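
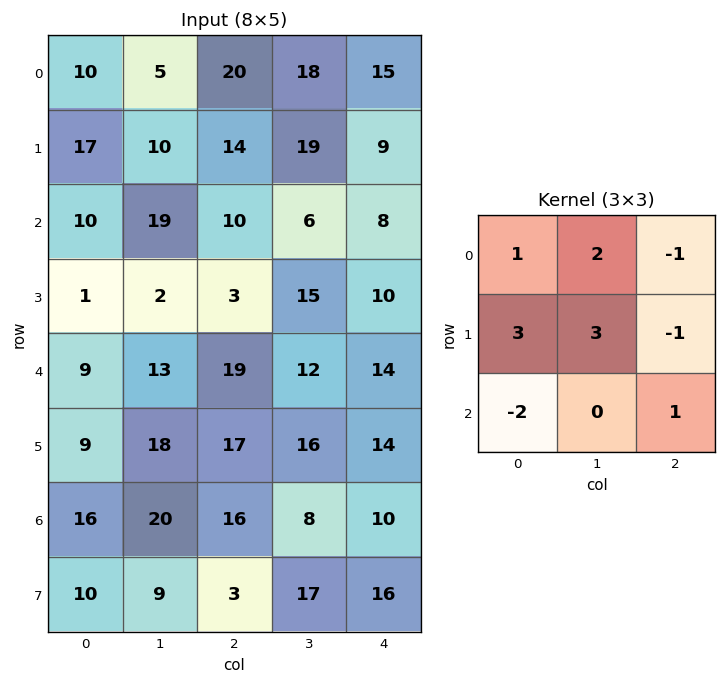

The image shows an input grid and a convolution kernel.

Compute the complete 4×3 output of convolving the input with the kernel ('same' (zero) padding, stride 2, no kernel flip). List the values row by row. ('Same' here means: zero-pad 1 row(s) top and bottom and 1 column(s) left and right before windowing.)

Output[0,0]: The receptive field on the zero-padded input at this output position is [0 0 0 / 0 10 5 / 0 17 10]. Elementwise product with the kernel and sum: 0·1 + 0·2 + 0·-1 + 0·3 + 10·3 + 5·-1 + 0·-2 + 10·1.

35 56 61
37 111 49
32 57 81
37 135 64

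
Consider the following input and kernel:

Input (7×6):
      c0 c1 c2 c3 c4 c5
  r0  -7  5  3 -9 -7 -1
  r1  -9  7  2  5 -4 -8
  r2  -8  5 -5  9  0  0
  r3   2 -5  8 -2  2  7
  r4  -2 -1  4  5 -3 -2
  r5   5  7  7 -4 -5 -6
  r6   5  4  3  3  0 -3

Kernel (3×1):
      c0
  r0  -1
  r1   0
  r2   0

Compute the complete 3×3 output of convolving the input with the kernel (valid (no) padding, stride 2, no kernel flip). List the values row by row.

7 -3 7
8 5 0
2 -4 3

Output[0,0]: The receptive field on the input at this output position is [-7 / -9 / -8]. Elementwise product with the kernel and sum: -7·-1.
Output[0,1]: The receptive field on the input at this output position is [3 / 2 / -5]. Elementwise product with the kernel and sum: 3·-1.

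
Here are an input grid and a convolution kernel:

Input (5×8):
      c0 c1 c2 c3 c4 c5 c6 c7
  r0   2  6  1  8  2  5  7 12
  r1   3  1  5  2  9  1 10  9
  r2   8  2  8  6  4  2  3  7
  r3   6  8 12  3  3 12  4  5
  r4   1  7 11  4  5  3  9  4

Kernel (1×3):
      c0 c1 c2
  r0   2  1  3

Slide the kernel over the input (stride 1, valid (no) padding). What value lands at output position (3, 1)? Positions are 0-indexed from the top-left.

The receptive field on the input at this output position is [8 12 3]. Elementwise product with the kernel and sum: 8·2 + 12·1 + 3·3.

37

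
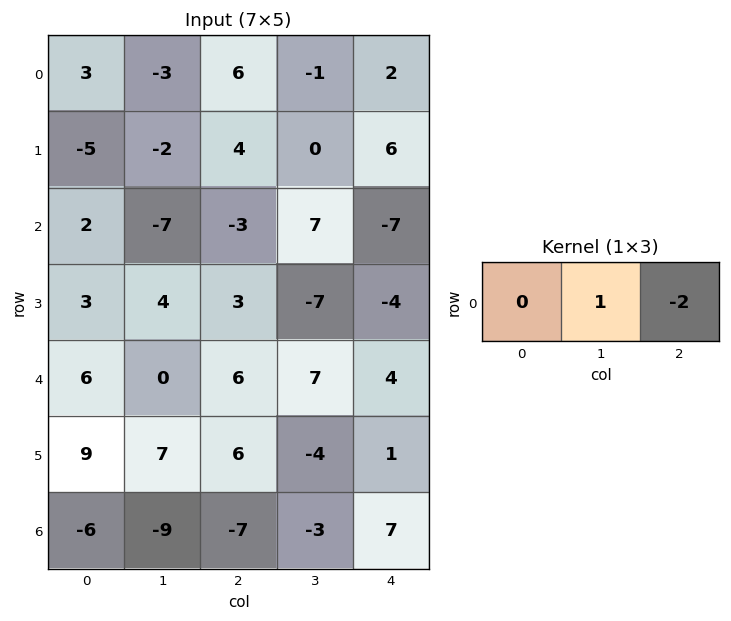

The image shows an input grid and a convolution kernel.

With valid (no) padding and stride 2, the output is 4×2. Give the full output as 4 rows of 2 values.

-15 -5
-1 21
-12 -1
5 -17

Output[0,0]: The receptive field on the input at this output position is [3 -3 6]. Elementwise product with the kernel and sum: -3·1 + 6·-2.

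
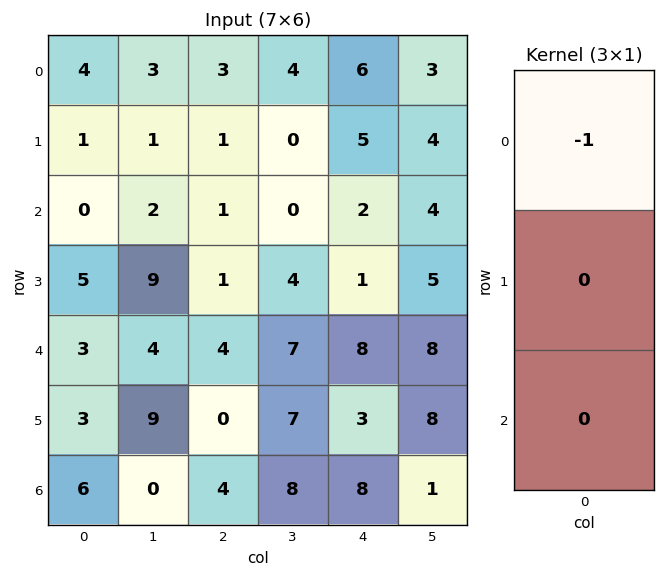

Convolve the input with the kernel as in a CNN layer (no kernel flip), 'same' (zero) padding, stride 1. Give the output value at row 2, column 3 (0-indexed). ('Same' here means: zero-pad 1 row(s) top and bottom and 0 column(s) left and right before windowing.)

0

The receptive field on the zero-padded input at this output position is [0 / 0 / 4]. Elementwise product with the kernel and sum: 0·-1.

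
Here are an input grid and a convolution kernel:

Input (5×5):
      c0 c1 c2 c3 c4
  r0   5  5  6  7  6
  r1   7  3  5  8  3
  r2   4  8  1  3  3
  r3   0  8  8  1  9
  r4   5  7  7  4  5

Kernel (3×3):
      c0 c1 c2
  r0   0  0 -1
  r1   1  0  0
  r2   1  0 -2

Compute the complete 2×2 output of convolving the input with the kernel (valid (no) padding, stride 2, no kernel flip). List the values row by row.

Output[0,0]: The receptive field on the input at this output position is [5 5 6 / 7 3 5 / 4 8 1]. Elementwise product with the kernel and sum: 6·-1 + 7·1 + 4·1 + 1·-2.
Output[0,1]: The receptive field on the input at this output position is [6 7 6 / 5 8 3 / 1 3 3]. Elementwise product with the kernel and sum: 6·-1 + 5·1 + 1·1 + 3·-2.

3 -6
-10 2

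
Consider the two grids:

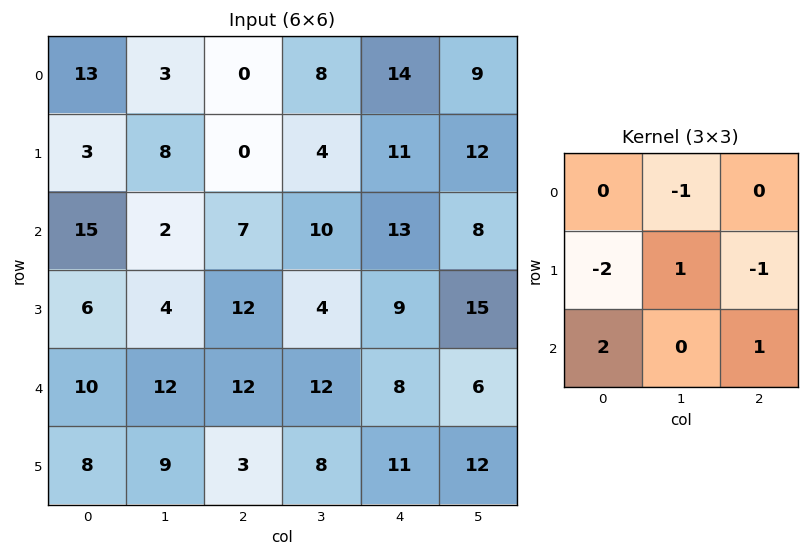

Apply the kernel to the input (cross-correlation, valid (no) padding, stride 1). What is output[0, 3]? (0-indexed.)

5

The receptive field on the input at this output position is [8 14 9 / 4 11 12 / 10 13 8]. Elementwise product with the kernel and sum: 14·-1 + 4·-2 + 11·1 + 12·-1 + 10·2 + 8·1.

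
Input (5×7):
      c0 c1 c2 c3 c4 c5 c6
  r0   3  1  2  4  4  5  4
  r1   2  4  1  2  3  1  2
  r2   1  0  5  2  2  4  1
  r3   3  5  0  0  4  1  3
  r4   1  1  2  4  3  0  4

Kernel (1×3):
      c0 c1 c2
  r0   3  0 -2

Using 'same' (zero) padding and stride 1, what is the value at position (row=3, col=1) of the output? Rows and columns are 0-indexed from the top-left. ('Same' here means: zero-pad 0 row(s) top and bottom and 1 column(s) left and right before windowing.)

The receptive field on the zero-padded input at this output position is [3 5 0]. Elementwise product with the kernel and sum: 3·3 + 0·-2.

9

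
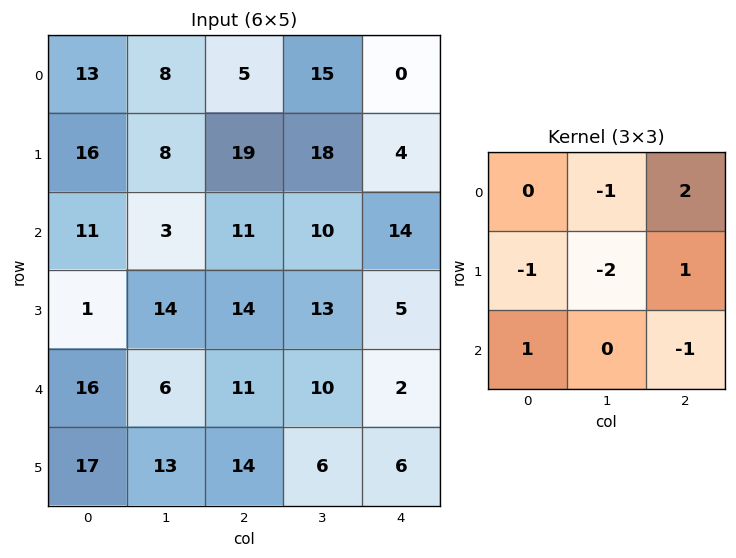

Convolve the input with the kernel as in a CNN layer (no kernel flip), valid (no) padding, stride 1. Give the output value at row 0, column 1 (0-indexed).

-10

The receptive field on the input at this output position is [8 5 15 / 8 19 18 / 3 11 10]. Elementwise product with the kernel and sum: 5·-1 + 15·2 + 8·-1 + 19·-2 + 18·1 + 3·1 + 10·-1.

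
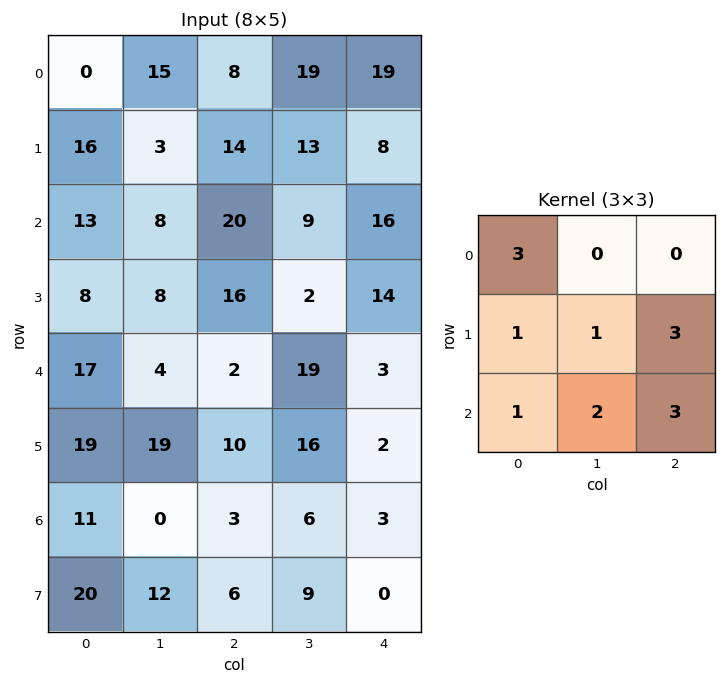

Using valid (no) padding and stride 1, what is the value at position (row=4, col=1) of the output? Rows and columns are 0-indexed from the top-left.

The receptive field on the input at this output position is [4 2 19 / 19 10 16 / 0 3 6]. Elementwise product with the kernel and sum: 4·3 + 19·1 + 10·1 + 16·3 + 0·1 + 3·2 + 6·3.

113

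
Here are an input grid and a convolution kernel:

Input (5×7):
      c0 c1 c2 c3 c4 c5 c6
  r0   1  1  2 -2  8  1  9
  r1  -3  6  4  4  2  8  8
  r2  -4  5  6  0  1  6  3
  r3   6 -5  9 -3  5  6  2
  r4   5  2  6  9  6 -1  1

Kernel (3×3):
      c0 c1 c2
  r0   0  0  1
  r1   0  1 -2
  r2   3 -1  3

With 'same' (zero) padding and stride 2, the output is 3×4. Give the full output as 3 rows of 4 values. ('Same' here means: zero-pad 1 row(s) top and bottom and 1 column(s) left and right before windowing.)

20 32 40 25
-29 -23 1 19
-4 -15 14 1

Output[0,0]: The receptive field on the zero-padded input at this output position is [0 0 0 / 0 1 1 / 0 -3 6]. Elementwise product with the kernel and sum: 0·1 + 1·1 + 1·-2 + 0·3 + -3·-1 + 6·3.
Output[0,1]: The receptive field on the zero-padded input at this output position is [0 0 0 / 1 2 -2 / 6 4 4]. Elementwise product with the kernel and sum: 0·1 + 2·1 + -2·-2 + 6·3 + 4·-1 + 4·3.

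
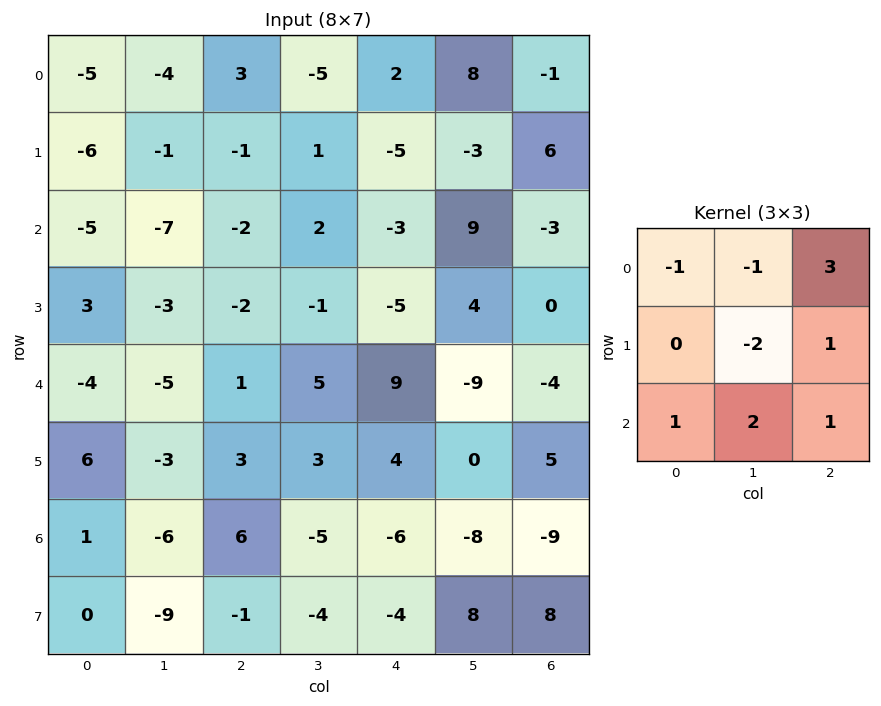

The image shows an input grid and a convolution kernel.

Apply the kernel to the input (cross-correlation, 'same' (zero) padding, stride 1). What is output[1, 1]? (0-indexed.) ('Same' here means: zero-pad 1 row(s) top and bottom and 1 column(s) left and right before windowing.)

The receptive field on the zero-padded input at this output position is [-5 -4 3 / -6 -1 -1 / -5 -7 -2]. Elementwise product with the kernel and sum: -5·-1 + -4·-1 + 3·3 + -1·-2 + -1·1 + -5·1 + -7·2 + -2·1.

-2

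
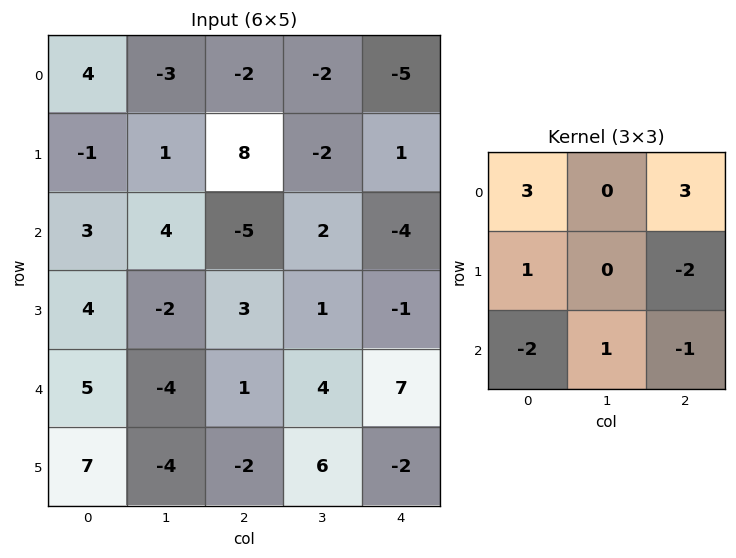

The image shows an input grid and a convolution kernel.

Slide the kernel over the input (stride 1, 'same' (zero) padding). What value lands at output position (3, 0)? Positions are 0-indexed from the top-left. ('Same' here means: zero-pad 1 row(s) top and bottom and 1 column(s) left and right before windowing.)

The receptive field on the zero-padded input at this output position is [0 3 4 / 0 4 -2 / 0 5 -4]. Elementwise product with the kernel and sum: 0·3 + 4·3 + 0·1 + -2·-2 + 0·-2 + 5·1 + -4·-1.

25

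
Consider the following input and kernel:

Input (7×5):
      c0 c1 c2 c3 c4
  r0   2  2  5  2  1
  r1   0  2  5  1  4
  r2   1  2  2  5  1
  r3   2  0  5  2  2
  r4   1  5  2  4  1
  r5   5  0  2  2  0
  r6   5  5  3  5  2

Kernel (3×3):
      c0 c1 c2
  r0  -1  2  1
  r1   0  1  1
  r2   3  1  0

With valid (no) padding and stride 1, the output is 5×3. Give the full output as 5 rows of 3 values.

Output[0,0]: The receptive field on the input at this output position is [2 2 5 / 0 2 5 / 1 2 2]. Elementwise product with the kernel and sum: 2·-1 + 2·2 + 5·1 + 2·1 + 5·1 + 1·3 + 2·1.

19 24 16
19 21 24
18 31 23
25 20 14
33 25 23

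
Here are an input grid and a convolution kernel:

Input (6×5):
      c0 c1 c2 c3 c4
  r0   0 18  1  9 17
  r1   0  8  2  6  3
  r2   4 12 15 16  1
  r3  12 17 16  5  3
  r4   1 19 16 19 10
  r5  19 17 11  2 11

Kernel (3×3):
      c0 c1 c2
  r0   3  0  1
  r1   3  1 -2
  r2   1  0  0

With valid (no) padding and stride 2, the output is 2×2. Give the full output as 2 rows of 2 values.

Output[0,0]: The receptive field on the input at this output position is [0 18 1 / 0 8 2 / 4 12 15]. Elementwise product with the kernel and sum: 0·3 + 1·1 + 0·3 + 8·1 + 2·-2 + 4·1.
Output[0,1]: The receptive field on the input at this output position is [1 9 17 / 2 6 3 / 15 16 1]. Elementwise product with the kernel and sum: 1·3 + 17·1 + 2·3 + 6·1 + 3·-2 + 15·1.

9 41
49 109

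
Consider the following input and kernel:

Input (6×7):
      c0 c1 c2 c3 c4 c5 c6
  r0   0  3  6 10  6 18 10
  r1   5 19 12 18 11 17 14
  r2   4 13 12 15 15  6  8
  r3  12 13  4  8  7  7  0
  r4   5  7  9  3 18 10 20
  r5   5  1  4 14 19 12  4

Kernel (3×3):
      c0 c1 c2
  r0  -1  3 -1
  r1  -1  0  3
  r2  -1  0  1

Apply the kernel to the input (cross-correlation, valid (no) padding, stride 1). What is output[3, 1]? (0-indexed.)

The receptive field on the input at this output position is [13 4 8 / 7 9 3 / 1 4 14]. Elementwise product with the kernel and sum: 13·-1 + 4·3 + 8·-1 + 7·-1 + 3·3 + 1·-1 + 14·1.

6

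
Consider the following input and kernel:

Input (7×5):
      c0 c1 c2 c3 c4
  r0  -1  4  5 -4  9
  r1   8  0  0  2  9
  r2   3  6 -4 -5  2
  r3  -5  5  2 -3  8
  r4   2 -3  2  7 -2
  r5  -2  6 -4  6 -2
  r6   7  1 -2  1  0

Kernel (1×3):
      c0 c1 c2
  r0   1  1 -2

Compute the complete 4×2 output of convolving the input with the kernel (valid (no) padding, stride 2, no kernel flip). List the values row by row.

Output[0,0]: The receptive field on the input at this output position is [-1 4 5]. Elementwise product with the kernel and sum: -1·1 + 4·1 + 5·-2.
Output[0,1]: The receptive field on the input at this output position is [5 -4 9]. Elementwise product with the kernel and sum: 5·1 + -4·1 + 9·-2.

-7 -17
17 -13
-5 13
12 -1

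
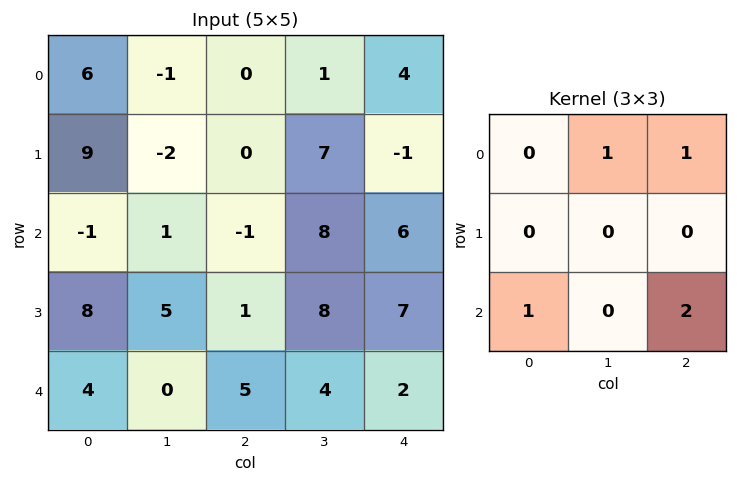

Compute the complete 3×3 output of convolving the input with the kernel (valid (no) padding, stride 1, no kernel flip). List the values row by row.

-4 18 16
8 28 21
14 15 23

Output[0,0]: The receptive field on the input at this output position is [6 -1 0 / 9 -2 0 / -1 1 -1]. Elementwise product with the kernel and sum: -1·1 + 0·1 + -1·1 + -1·2.
Output[0,1]: The receptive field on the input at this output position is [-1 0 1 / -2 0 7 / 1 -1 8]. Elementwise product with the kernel and sum: 0·1 + 1·1 + 1·1 + 8·2.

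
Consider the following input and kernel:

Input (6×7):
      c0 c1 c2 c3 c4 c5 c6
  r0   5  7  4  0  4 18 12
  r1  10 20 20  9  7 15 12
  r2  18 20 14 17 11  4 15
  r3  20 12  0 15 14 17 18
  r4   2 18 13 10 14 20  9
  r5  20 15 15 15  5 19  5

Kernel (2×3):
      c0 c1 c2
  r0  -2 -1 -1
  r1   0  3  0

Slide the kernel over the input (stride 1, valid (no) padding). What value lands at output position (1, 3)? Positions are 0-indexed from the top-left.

-7

The receptive field on the input at this output position is [9 7 15 / 17 11 4]. Elementwise product with the kernel and sum: 9·-2 + 7·-1 + 15·-1 + 11·3.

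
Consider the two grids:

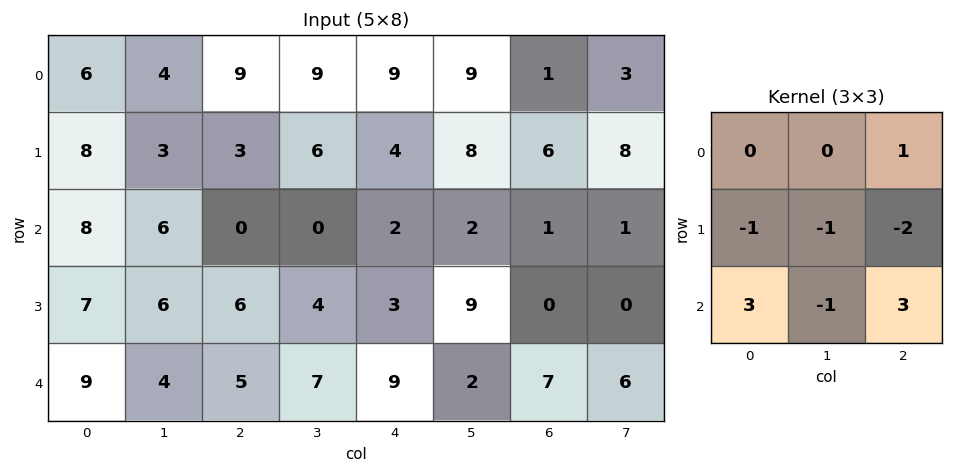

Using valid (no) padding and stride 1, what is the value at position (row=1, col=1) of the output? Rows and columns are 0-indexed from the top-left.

The receptive field on the input at this output position is [3 3 6 / 6 0 0 / 6 6 4]. Elementwise product with the kernel and sum: 6·1 + 6·-1 + 0·-1 + 0·-2 + 6·3 + 6·-1 + 4·3.

24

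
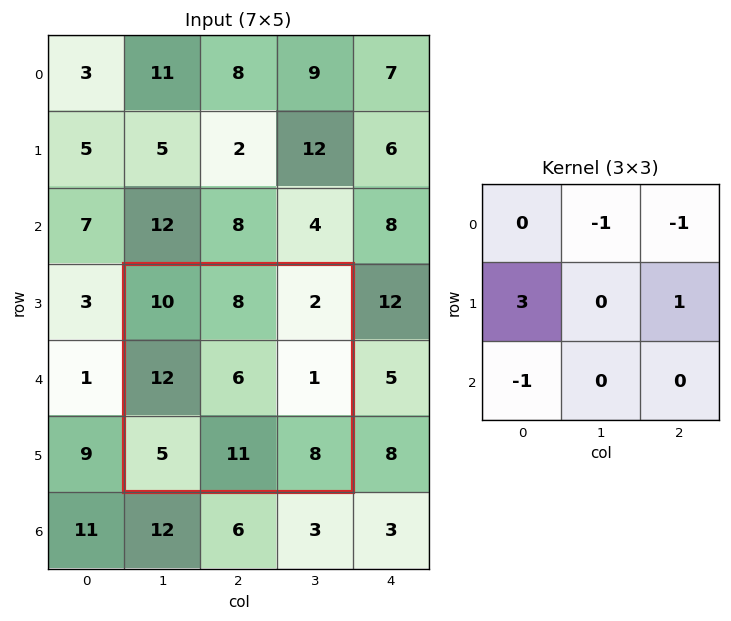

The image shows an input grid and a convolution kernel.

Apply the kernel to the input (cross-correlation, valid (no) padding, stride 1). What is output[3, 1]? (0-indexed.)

22

The receptive field on the input at this output position is [10 8 2 / 12 6 1 / 5 11 8]. Elementwise product with the kernel and sum: 8·-1 + 2·-1 + 12·3 + 1·1 + 5·-1.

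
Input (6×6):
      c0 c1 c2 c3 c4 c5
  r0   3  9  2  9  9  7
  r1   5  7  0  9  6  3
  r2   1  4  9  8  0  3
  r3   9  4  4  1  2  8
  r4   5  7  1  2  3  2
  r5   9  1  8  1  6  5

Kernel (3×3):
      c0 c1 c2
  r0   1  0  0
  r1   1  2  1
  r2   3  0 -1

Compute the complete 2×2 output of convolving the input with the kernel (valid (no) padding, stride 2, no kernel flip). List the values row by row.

Output[0,0]: The receptive field on the input at this output position is [3 9 2 / 5 7 0 / 1 4 9]. Elementwise product with the kernel and sum: 3·1 + 5·1 + 7·2 + 0·1 + 1·3 + 9·-1.
Output[0,1]: The receptive field on the input at this output position is [2 9 9 / 0 9 6 / 9 8 0]. Elementwise product with the kernel and sum: 2·1 + 0·1 + 9·2 + 6·1 + 9·3 + 0·-1.

16 53
36 17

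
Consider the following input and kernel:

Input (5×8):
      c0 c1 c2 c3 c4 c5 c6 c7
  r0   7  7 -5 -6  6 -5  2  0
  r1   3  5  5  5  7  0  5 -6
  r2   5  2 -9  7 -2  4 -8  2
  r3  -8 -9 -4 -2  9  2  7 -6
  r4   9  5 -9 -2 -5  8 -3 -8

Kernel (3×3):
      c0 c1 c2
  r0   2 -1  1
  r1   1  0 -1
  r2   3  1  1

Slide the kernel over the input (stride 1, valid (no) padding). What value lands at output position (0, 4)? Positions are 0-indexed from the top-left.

11

The receptive field on the input at this output position is [6 -5 2 / 7 0 5 / -2 4 -8]. Elementwise product with the kernel and sum: 6·2 + -5·-1 + 2·1 + 7·1 + 5·-1 + -2·3 + 4·1 + -8·1.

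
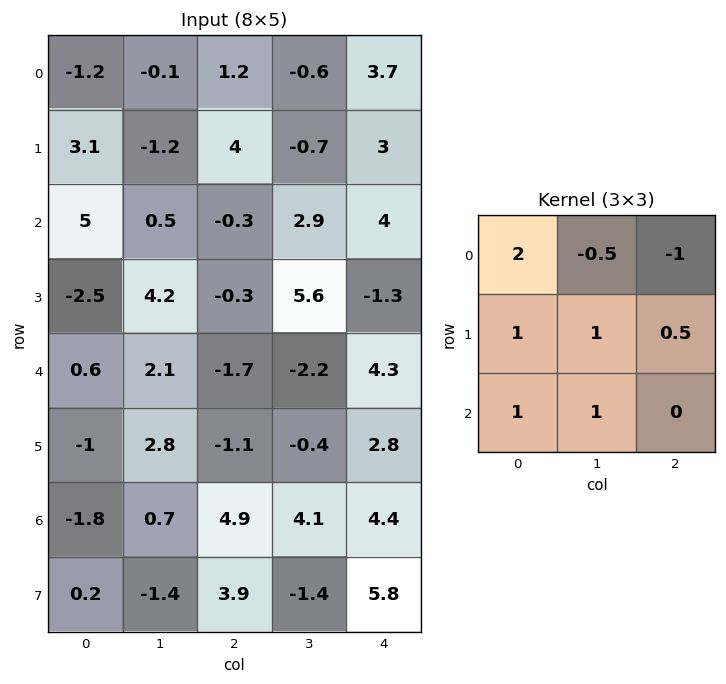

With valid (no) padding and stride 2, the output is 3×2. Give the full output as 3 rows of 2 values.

5.85 6.4
14.3 -5.3
2 2.3

Output[0,0]: The receptive field on the input at this output position is [-1.2 -0.1 1.2 / 3.1 -1.2 4 / 5 0.5 -0.3]. Elementwise product with the kernel and sum: -1.2·2 + -0.1·-0.5 + 1.2·-1 + 3.1·1 + -1.2·1 + 4·0.5 + 5·1 + 0.5·1.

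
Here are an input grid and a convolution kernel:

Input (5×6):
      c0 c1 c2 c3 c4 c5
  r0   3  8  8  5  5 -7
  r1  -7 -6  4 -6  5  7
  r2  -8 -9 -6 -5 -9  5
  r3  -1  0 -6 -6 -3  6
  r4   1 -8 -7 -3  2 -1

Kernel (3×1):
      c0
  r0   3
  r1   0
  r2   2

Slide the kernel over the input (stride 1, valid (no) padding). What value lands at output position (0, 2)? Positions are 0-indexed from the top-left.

The receptive field on the input at this output position is [8 / 4 / -6]. Elementwise product with the kernel and sum: 8·3 + -6·2.

12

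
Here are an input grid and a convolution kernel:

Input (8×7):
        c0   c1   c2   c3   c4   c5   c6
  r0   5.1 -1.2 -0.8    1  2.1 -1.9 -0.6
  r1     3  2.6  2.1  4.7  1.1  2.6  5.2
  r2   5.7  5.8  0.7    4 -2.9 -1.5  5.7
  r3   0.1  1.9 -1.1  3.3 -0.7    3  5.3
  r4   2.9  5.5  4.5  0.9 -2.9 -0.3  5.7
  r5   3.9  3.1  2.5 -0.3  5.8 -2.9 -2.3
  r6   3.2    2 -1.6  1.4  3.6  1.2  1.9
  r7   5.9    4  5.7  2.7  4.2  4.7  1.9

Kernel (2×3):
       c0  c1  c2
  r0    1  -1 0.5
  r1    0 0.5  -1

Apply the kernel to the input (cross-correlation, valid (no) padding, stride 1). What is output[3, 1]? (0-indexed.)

6

The receptive field on the input at this output position is [1.9 -1.1 3.3 / 5.5 4.5 0.9]. Elementwise product with the kernel and sum: 1.9·1 + -1.1·-1 + 3.3·0.5 + 4.5·0.5 + 0.9·-1.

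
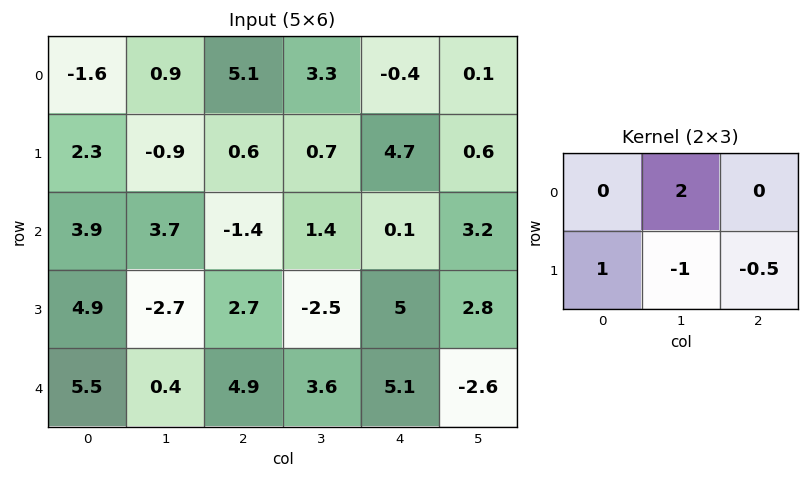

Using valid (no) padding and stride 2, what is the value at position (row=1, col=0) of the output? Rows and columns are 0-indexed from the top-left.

The receptive field on the input at this output position is [3.9 3.7 -1.4 / 4.9 -2.7 2.7]. Elementwise product with the kernel and sum: 3.7·2 + 4.9·1 + -2.7·-1 + 2.7·-0.5.

13.65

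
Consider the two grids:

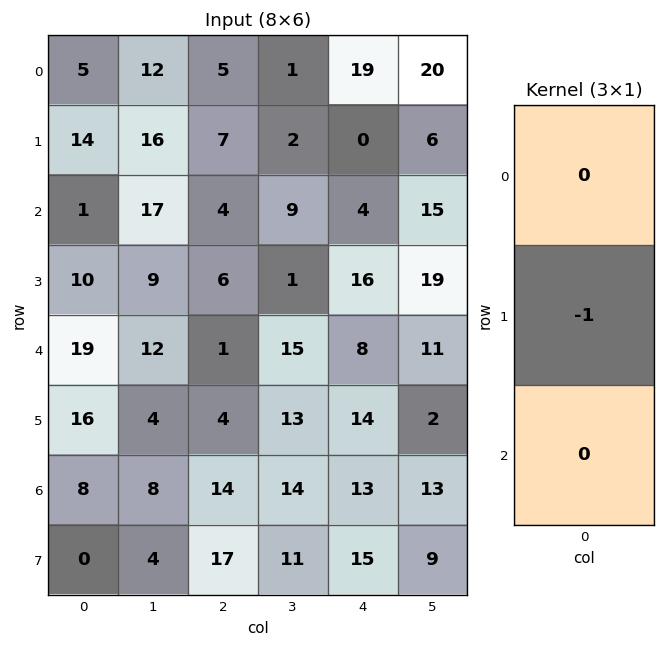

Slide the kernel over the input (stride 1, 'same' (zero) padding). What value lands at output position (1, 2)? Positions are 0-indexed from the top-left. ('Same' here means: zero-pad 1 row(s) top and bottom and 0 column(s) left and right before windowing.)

-7

The receptive field on the zero-padded input at this output position is [5 / 7 / 4]. Elementwise product with the kernel and sum: 7·-1.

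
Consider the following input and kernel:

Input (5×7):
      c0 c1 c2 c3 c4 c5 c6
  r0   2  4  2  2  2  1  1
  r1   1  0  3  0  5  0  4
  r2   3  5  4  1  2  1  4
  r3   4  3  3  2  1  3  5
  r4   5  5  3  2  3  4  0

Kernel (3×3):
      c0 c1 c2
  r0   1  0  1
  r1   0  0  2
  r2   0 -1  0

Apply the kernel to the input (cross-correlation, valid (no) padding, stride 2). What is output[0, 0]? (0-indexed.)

5

The receptive field on the input at this output position is [2 4 2 / 1 0 3 / 3 5 4]. Elementwise product with the kernel and sum: 2·1 + 2·1 + 3·2 + 5·-1.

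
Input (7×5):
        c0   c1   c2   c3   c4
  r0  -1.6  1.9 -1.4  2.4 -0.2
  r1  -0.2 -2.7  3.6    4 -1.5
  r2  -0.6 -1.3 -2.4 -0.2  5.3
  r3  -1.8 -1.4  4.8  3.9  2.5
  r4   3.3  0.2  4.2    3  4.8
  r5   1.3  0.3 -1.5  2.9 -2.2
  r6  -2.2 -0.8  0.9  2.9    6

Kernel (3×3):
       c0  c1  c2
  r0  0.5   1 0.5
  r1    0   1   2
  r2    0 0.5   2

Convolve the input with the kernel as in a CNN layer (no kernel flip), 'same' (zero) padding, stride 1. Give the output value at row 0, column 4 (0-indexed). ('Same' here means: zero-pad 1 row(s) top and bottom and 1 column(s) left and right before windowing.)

-0.95

The receptive field on the zero-padded input at this output position is [0 0 0 / 2.4 -0.2 0 / 4 -1.5 0]. Elementwise product with the kernel and sum: 0·0.5 + 0·1 + 0·0.5 + -0.2·1 + 0·2 + -1.5·0.5 + 0·2.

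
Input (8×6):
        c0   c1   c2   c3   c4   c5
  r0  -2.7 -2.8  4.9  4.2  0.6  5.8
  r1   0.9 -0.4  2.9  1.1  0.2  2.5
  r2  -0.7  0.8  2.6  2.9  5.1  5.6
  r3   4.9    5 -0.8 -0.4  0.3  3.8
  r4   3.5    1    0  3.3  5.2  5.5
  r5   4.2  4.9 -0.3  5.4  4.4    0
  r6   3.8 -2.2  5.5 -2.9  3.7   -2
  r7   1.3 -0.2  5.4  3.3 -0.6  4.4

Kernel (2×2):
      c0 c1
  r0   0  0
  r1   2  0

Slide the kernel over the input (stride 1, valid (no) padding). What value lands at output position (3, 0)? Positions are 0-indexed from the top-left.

The receptive field on the input at this output position is [4.9 5 / 3.5 1]. Elementwise product with the kernel and sum: 3.5·2.

7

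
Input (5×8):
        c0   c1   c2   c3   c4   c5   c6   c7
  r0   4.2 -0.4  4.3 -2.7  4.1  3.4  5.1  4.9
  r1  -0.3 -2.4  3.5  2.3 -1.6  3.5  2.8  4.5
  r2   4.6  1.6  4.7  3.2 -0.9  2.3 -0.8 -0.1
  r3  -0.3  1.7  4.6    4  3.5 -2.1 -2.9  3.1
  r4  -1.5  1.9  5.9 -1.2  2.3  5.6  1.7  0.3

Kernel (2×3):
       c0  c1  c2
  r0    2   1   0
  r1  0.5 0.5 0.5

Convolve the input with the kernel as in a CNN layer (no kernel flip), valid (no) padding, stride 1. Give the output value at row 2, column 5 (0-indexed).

The receptive field on the input at this output position is [2.3 -0.8 -0.1 / -2.1 -2.9 3.1]. Elementwise product with the kernel and sum: 2.3·2 + -0.8·1 + -2.1·0.5 + -2.9·0.5 + 3.1·0.5.

2.85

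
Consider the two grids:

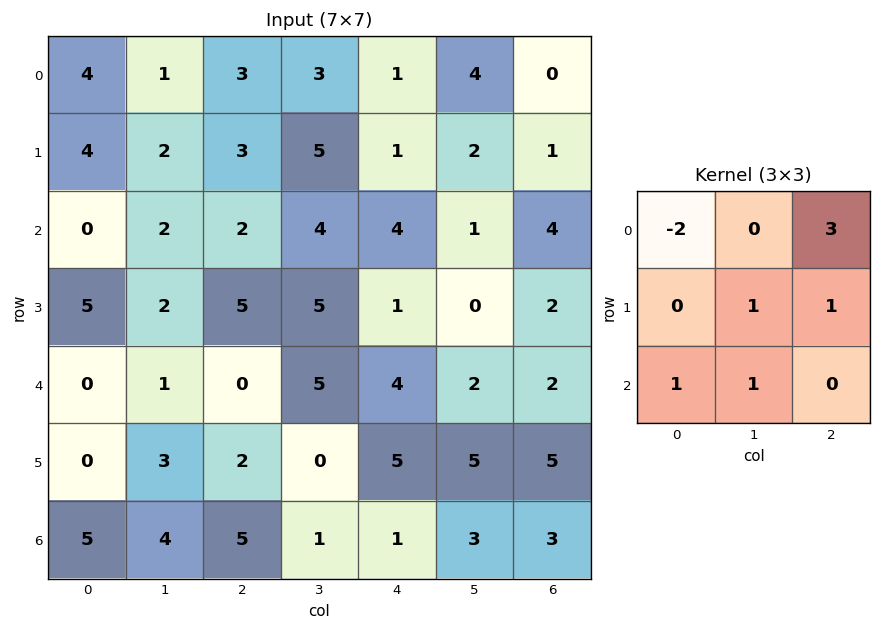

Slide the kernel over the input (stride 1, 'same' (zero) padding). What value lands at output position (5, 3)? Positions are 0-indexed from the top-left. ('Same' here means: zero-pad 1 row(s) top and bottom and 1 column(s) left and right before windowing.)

The receptive field on the zero-padded input at this output position is [0 5 4 / 2 0 5 / 5 1 1]. Elementwise product with the kernel and sum: 0·-2 + 4·3 + 0·1 + 5·1 + 5·1 + 1·1.

23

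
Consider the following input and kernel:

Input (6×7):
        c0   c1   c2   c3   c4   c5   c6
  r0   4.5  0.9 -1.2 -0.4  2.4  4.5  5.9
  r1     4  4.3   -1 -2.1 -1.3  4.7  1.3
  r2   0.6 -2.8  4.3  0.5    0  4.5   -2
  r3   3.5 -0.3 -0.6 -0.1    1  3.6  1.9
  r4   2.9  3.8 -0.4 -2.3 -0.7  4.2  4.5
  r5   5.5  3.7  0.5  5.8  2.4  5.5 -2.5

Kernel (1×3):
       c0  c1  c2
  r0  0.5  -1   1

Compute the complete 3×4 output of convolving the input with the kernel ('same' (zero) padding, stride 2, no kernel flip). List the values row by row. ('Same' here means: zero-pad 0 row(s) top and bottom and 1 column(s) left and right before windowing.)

-3.6 1.25 1.9 -3.65
-3.4 -5.2 4.75 4.25
0.9 0 3.75 -2.4

Output[0,0]: The receptive field on the zero-padded input at this output position is [0 4.5 0.9]. Elementwise product with the kernel and sum: 0·0.5 + 4.5·-1 + 0.9·1.
Output[0,1]: The receptive field on the zero-padded input at this output position is [0.9 -1.2 -0.4]. Elementwise product with the kernel and sum: 0.9·0.5 + -1.2·-1 + -0.4·1.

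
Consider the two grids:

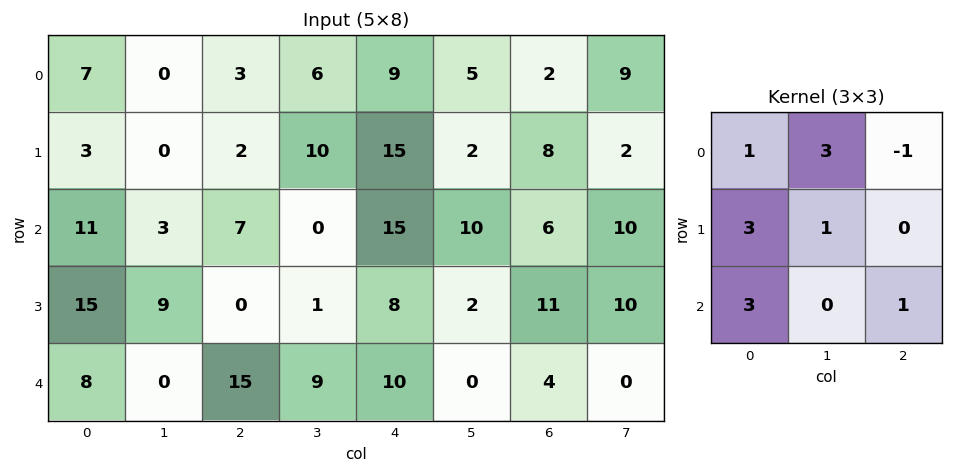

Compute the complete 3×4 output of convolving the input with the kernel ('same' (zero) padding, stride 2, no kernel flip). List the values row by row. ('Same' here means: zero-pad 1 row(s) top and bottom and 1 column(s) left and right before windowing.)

Output[0,0]: The receptive field on the zero-padded input at this output position is [0 0 0 / 0 7 0 / 0 3 0]. Elementwise product with the kernel and sum: 0·1 + 0·3 + 0·-1 + 0·3 + 7·1 + 0·3 + 0·1.

7 13 59 25
29 40 73 76
44 23 60 29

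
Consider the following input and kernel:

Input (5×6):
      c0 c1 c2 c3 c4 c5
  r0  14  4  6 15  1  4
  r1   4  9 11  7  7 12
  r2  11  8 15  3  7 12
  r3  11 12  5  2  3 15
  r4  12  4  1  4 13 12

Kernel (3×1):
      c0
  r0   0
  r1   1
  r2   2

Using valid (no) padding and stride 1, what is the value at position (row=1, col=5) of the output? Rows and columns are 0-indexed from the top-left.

42

The receptive field on the input at this output position is [12 / 12 / 15]. Elementwise product with the kernel and sum: 12·1 + 15·2.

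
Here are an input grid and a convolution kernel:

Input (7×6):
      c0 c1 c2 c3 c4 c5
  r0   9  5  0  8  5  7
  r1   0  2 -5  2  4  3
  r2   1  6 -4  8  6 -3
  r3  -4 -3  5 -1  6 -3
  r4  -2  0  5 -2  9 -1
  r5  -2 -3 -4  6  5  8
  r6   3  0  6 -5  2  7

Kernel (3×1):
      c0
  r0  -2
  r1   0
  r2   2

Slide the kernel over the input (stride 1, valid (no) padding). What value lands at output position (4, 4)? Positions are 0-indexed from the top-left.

-14

The receptive field on the input at this output position is [9 / 5 / 2]. Elementwise product with the kernel and sum: 9·-2 + 2·2.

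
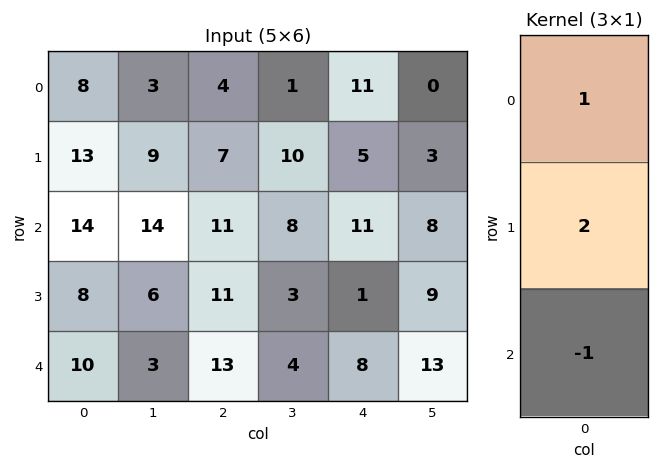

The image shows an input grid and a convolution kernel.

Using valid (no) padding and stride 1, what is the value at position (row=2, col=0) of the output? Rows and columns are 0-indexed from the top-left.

20

The receptive field on the input at this output position is [14 / 8 / 10]. Elementwise product with the kernel and sum: 14·1 + 8·2 + 10·-1.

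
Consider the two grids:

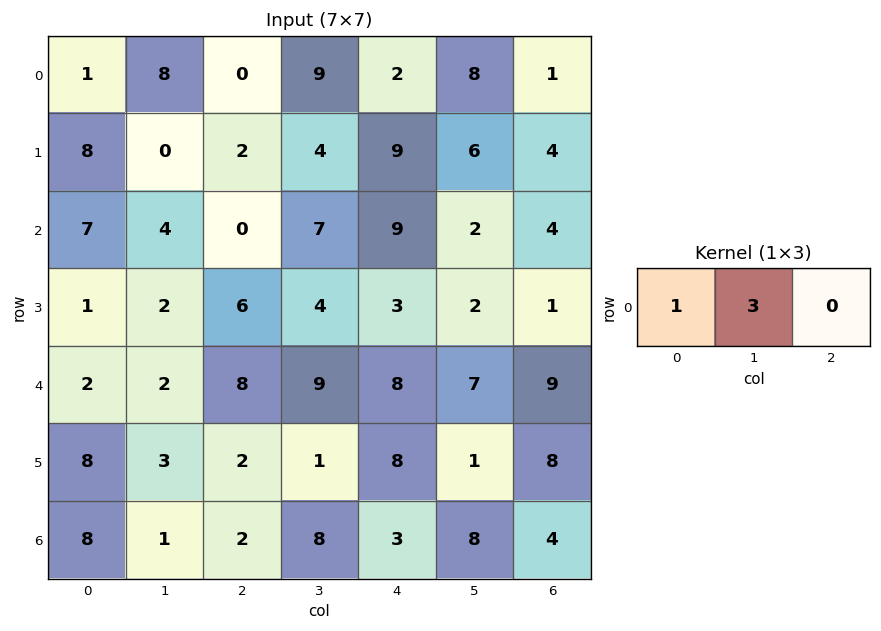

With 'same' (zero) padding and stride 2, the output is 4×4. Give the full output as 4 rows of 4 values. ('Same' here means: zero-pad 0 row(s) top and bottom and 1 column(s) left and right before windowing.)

Output[0,0]: The receptive field on the zero-padded input at this output position is [0 1 8]. Elementwise product with the kernel and sum: 0·1 + 1·3.

3 8 15 11
21 4 34 14
6 26 33 34
24 7 17 20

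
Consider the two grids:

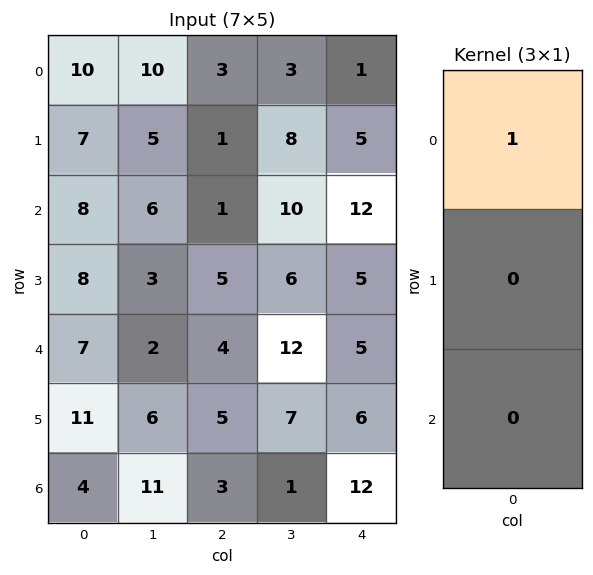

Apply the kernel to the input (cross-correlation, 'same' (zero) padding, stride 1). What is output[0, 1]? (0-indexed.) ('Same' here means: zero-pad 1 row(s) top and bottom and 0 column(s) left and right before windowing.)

The receptive field on the zero-padded input at this output position is [0 / 10 / 5]. Elementwise product with the kernel and sum: 0·1.

0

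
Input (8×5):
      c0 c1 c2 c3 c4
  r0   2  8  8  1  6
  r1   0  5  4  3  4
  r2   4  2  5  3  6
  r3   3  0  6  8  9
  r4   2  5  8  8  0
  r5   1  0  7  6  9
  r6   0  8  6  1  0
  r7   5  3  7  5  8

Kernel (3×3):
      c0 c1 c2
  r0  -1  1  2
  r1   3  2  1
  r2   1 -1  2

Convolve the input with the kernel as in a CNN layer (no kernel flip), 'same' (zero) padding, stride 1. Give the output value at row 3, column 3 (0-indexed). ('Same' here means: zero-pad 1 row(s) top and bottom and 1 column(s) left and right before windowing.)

The receptive field on the zero-padded input at this output position is [5 3 6 / 6 8 9 / 8 8 0]. Elementwise product with the kernel and sum: 5·-1 + 3·1 + 6·2 + 6·3 + 8·2 + 9·1 + 8·1 + 8·-1 + 0·2.

53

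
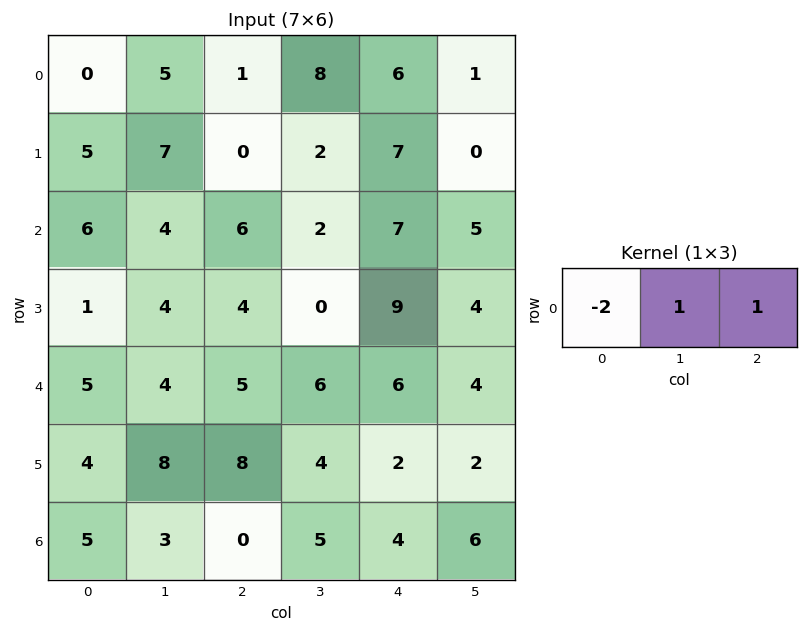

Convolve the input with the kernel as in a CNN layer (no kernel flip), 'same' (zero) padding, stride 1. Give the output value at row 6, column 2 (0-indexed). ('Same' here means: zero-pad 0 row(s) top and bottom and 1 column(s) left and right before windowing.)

-1

The receptive field on the zero-padded input at this output position is [3 0 5]. Elementwise product with the kernel and sum: 3·-2 + 0·1 + 5·1.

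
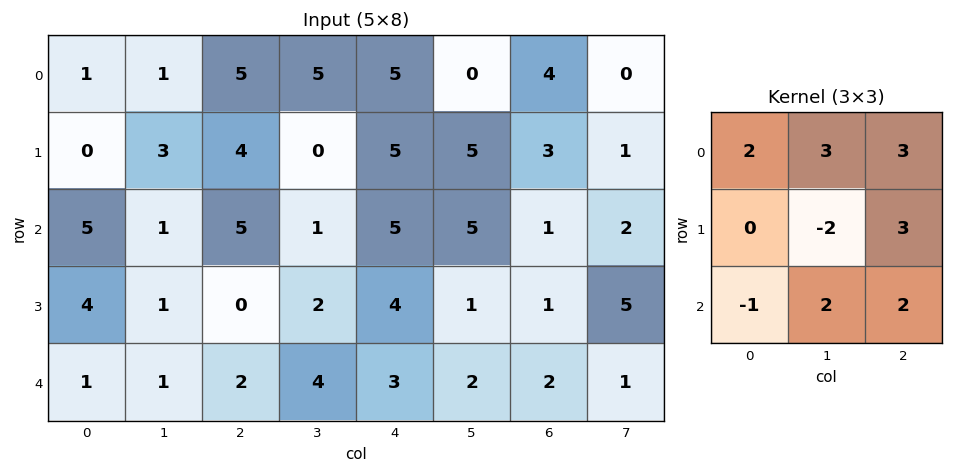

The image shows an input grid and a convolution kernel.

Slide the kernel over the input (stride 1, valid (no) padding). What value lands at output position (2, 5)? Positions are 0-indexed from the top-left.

The receptive field on the input at this output position is [5 1 2 / 1 1 5 / 2 2 1]. Elementwise product with the kernel and sum: 5·2 + 1·3 + 2·3 + 1·-2 + 5·3 + 2·-1 + 2·2 + 1·2.

36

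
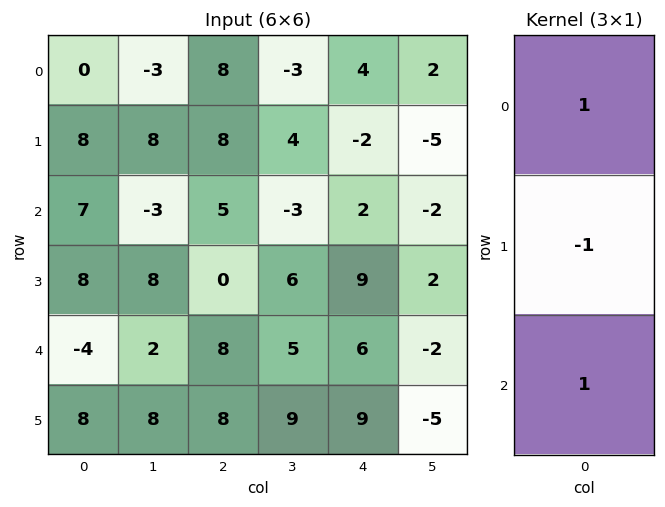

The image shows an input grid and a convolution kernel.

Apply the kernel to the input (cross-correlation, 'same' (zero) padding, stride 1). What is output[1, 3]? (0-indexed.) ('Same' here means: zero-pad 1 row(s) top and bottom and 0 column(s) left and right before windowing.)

The receptive field on the zero-padded input at this output position is [-3 / 4 / -3]. Elementwise product with the kernel and sum: -3·1 + 4·-1 + -3·1.

-10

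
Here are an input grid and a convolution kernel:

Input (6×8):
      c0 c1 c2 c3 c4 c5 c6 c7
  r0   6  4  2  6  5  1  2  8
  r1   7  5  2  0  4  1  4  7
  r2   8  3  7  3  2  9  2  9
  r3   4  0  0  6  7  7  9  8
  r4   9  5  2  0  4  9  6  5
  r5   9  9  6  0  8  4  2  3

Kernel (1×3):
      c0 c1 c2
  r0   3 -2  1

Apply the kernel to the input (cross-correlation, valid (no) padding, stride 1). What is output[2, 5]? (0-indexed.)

The receptive field on the input at this output position is [9 2 9]. Elementwise product with the kernel and sum: 9·3 + 2·-2 + 9·1.

32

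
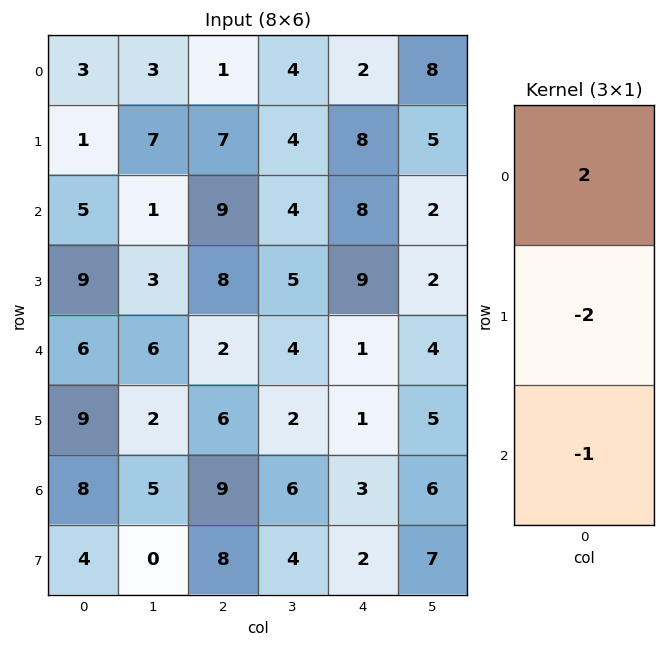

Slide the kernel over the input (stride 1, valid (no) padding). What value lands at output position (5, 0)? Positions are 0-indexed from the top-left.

-2

The receptive field on the input at this output position is [9 / 8 / 4]. Elementwise product with the kernel and sum: 9·2 + 8·-2 + 4·-1.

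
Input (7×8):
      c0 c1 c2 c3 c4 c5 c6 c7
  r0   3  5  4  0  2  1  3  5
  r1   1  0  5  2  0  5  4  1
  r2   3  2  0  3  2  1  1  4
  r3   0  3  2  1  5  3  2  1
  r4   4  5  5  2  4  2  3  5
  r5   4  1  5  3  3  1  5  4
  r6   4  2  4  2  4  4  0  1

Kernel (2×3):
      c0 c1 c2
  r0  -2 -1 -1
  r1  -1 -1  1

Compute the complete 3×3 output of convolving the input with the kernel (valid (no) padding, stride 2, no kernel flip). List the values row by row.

-11 -17 -9
-9 -3 -12
-18 -21 -12

Output[0,0]: The receptive field on the input at this output position is [3 5 4 / 1 0 5]. Elementwise product with the kernel and sum: 3·-2 + 5·-1 + 4·-1 + 1·-1 + 0·-1 + 5·1.
Output[0,1]: The receptive field on the input at this output position is [4 0 2 / 5 2 0]. Elementwise product with the kernel and sum: 4·-2 + 0·-1 + 2·-1 + 5·-1 + 2·-1 + 0·1.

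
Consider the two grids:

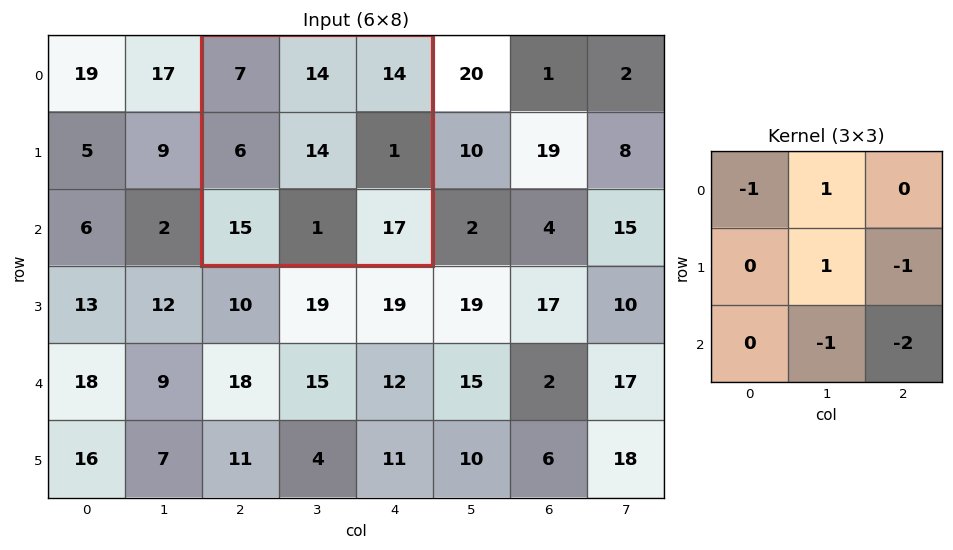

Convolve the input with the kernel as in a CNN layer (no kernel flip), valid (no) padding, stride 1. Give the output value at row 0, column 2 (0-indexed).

The receptive field on the input at this output position is [7 14 14 / 6 14 1 / 15 1 17]. Elementwise product with the kernel and sum: 7·-1 + 14·1 + 14·1 + 1·-1 + 1·-1 + 17·-2.

-15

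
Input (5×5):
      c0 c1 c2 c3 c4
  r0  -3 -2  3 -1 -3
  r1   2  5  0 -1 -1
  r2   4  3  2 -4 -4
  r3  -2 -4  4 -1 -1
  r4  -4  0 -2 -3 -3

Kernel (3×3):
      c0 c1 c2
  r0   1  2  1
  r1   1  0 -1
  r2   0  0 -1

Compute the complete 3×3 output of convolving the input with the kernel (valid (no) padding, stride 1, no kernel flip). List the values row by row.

Output[0,0]: The receptive field on the input at this output position is [-3 -2 3 / 2 5 0 / 4 3 2]. Elementwise product with the kernel and sum: -3·1 + -2·2 + 3·1 + 2·1 + 0·-1 + 2·-1.
Output[0,1]: The receptive field on the input at this output position is [-2 3 -1 / 5 0 -1 / 3 2 -4]. Elementwise product with the kernel and sum: -2·1 + 3·2 + -1·1 + 5·1 + -1·-1 + -4·-1.

-4 13 3
10 12 4
8 3 -2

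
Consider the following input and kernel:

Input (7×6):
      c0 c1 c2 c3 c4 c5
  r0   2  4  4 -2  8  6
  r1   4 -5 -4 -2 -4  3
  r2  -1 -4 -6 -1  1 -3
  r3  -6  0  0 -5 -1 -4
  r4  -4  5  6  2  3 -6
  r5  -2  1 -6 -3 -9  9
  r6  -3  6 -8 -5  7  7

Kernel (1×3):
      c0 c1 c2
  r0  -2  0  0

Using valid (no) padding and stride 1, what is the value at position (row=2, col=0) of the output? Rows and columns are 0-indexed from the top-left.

The receptive field on the input at this output position is [-1 -4 -6]. Elementwise product with the kernel and sum: -1·-2.

2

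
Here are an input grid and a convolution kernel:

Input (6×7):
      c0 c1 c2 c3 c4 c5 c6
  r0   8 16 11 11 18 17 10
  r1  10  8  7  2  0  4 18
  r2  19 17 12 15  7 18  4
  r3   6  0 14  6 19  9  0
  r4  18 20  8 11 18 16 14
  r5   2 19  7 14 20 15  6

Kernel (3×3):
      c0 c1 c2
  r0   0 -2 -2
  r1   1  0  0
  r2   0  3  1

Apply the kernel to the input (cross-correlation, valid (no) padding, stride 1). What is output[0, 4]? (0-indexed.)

The receptive field on the input at this output position is [18 17 10 / 0 4 18 / 7 18 4]. Elementwise product with the kernel and sum: 17·-2 + 10·-2 + 0·1 + 18·3 + 4·1.

4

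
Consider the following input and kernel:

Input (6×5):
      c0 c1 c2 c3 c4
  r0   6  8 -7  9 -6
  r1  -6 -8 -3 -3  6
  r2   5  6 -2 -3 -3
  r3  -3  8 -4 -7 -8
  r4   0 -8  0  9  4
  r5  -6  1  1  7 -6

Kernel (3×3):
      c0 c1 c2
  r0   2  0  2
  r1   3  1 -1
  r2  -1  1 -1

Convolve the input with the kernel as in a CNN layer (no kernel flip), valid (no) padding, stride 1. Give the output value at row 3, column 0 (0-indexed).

-16

The receptive field on the input at this output position is [-3 8 -4 / 0 -8 0 / -6 1 1]. Elementwise product with the kernel and sum: -3·2 + -4·2 + 0·3 + -8·1 + 0·-1 + -6·-1 + 1·1 + 1·-1.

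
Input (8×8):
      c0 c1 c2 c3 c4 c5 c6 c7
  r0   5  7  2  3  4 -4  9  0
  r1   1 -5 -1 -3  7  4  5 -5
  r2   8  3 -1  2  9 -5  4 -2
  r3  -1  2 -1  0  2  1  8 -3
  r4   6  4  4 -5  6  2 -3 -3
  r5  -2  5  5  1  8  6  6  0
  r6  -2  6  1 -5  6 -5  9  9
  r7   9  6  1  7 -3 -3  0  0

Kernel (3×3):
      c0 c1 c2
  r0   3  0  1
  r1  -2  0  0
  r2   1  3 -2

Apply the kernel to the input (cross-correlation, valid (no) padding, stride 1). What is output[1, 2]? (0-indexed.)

The receptive field on the input at this output position is [-1 -3 7 / -1 2 9 / -1 0 2]. Elementwise product with the kernel and sum: -1·3 + 7·1 + -1·-2 + -1·1 + 0·3 + 2·-2.

1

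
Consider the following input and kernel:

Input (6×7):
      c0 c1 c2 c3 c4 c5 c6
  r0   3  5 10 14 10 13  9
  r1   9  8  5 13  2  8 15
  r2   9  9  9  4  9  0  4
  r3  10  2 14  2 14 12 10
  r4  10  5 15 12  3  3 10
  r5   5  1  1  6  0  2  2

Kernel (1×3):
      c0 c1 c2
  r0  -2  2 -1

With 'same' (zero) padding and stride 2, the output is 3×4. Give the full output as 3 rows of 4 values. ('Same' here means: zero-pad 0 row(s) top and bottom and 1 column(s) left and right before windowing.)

Output[0,0]: The receptive field on the zero-padded input at this output position is [0 3 5]. Elementwise product with the kernel and sum: 0·-2 + 3·2 + 5·-1.

1 -4 -21 -8
9 -4 10 8
15 8 -21 14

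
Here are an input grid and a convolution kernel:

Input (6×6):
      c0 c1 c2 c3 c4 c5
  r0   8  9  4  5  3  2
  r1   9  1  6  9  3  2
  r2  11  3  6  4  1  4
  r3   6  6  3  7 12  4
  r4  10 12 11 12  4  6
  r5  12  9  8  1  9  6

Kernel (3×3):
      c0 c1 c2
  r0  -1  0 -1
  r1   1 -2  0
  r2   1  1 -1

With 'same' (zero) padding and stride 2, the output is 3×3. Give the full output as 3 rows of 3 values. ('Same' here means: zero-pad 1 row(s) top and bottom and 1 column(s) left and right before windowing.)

-8 -1 9
-23 -17 6
-23 -7 -3

Output[0,0]: The receptive field on the zero-padded input at this output position is [0 0 0 / 0 8 9 / 0 9 1]. Elementwise product with the kernel and sum: 0·-1 + 0·-1 + 0·1 + 8·-2 + 0·1 + 9·1 + 1·-1.
Output[0,1]: The receptive field on the zero-padded input at this output position is [0 0 0 / 9 4 5 / 1 6 9]. Elementwise product with the kernel and sum: 0·-1 + 0·-1 + 9·1 + 4·-2 + 1·1 + 6·1 + 9·-1.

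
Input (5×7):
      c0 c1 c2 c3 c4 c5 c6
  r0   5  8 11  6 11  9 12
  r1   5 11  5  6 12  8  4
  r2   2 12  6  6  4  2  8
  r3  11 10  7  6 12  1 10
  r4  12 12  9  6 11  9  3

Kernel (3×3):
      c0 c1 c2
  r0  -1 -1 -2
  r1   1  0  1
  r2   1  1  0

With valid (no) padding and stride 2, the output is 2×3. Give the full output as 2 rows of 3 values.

-11 -10 -22
16 14 20

Output[0,0]: The receptive field on the input at this output position is [5 8 11 / 5 11 5 / 2 12 6]. Elementwise product with the kernel and sum: 5·-1 + 8·-1 + 11·-2 + 5·1 + 5·1 + 2·1 + 12·1.
Output[0,1]: The receptive field on the input at this output position is [11 6 11 / 5 6 12 / 6 6 4]. Elementwise product with the kernel and sum: 11·-1 + 6·-1 + 11·-2 + 5·1 + 12·1 + 6·1 + 6·1.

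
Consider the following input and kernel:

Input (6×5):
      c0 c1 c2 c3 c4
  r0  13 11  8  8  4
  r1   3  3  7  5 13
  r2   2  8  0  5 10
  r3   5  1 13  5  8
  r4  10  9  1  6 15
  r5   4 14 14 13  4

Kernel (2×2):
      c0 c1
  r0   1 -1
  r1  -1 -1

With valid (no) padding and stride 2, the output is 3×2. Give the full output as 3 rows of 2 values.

Output[0,0]: The receptive field on the input at this output position is [13 11 / 3 3]. Elementwise product with the kernel and sum: 13·1 + 11·-1 + 3·-1 + 3·-1.

-4 -12
-12 -23
-17 -32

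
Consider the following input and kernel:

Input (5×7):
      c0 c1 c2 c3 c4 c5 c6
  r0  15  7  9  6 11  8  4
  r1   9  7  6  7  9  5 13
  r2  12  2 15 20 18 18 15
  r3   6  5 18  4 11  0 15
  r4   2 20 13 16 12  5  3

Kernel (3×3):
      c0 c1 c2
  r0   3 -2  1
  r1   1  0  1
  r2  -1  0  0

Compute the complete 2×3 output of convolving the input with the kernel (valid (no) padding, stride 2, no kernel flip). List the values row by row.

Output[0,0]: The receptive field on the input at this output position is [15 7 9 / 9 7 6 / 12 2 15]. Elementwise product with the kernel and sum: 15·3 + 7·-2 + 9·1 + 9·1 + 6·1 + 12·-1.

43 26 25
69 39 47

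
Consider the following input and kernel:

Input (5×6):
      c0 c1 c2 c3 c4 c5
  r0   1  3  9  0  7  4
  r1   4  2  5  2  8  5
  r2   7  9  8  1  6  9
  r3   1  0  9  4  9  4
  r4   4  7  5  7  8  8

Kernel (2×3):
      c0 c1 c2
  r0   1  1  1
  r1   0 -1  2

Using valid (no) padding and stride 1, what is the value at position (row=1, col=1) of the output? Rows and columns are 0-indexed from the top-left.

The receptive field on the input at this output position is [2 5 2 / 9 8 1]. Elementwise product with the kernel and sum: 2·1 + 5·1 + 2·1 + 8·-1 + 1·2.

3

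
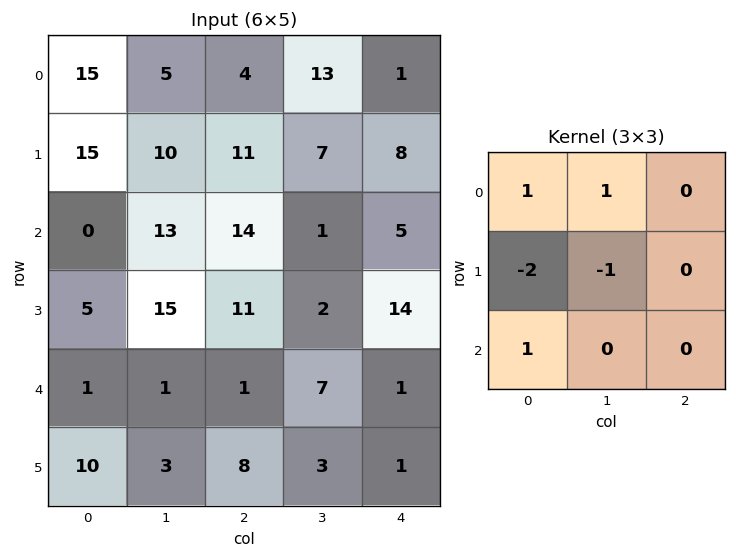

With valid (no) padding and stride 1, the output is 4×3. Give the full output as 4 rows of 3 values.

Output[0,0]: The receptive field on the input at this output position is [15 5 4 / 15 10 11 / 0 13 14]. Elementwise product with the kernel and sum: 15·1 + 5·1 + 15·-2 + 10·-1 + 0·1.
Output[0,1]: The receptive field on the input at this output position is [5 4 13 / 10 11 7 / 13 14 1]. Elementwise product with the kernel and sum: 5·1 + 4·1 + 10·-2 + 11·-1 + 13·1.

-20 -9 2
17 -4 0
-11 -13 -8
27 26 12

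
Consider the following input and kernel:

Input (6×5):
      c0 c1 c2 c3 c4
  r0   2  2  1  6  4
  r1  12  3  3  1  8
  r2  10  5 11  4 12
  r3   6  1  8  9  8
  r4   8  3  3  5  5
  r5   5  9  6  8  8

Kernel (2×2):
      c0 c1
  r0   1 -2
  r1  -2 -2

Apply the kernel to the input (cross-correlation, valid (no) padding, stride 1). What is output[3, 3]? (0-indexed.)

-27

The receptive field on the input at this output position is [9 8 / 5 5]. Elementwise product with the kernel and sum: 9·1 + 8·-2 + 5·-2 + 5·-2.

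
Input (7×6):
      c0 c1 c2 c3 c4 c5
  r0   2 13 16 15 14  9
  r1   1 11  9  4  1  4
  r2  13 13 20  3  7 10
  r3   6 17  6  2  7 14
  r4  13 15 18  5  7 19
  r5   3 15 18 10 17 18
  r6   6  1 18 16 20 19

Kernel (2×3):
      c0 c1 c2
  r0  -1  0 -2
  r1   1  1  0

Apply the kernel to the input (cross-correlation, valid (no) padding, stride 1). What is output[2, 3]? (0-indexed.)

The receptive field on the input at this output position is [3 7 10 / 2 7 14]. Elementwise product with the kernel and sum: 3·-1 + 10·-2 + 2·1 + 7·1.

-14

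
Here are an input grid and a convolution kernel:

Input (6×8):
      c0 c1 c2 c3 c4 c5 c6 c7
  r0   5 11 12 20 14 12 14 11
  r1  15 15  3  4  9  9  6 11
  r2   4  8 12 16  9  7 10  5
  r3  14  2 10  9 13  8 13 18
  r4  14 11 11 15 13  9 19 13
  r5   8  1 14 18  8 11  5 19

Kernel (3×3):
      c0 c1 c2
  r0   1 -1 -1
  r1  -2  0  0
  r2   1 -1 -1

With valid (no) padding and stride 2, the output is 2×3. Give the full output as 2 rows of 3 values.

Output[0,0]: The receptive field on the input at this output position is [5 11 12 / 15 15 3 / 4 8 12]. Elementwise product with the kernel and sum: 5·1 + 11·-1 + 12·-1 + 15·-2 + 4·1 + 8·-1 + 12·-1.

-64 -41 -38
-52 -50 -49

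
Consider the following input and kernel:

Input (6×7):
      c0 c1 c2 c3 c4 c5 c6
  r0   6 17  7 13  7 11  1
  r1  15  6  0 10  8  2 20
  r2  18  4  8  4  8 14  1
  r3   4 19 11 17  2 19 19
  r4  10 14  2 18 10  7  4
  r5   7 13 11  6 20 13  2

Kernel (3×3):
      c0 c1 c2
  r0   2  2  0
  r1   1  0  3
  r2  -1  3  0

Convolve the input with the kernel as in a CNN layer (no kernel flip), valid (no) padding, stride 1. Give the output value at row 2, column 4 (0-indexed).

The receptive field on the input at this output position is [8 14 1 / 2 19 19 / 10 7 4]. Elementwise product with the kernel and sum: 8·2 + 14·2 + 2·1 + 19·3 + 10·-1 + 7·3.

114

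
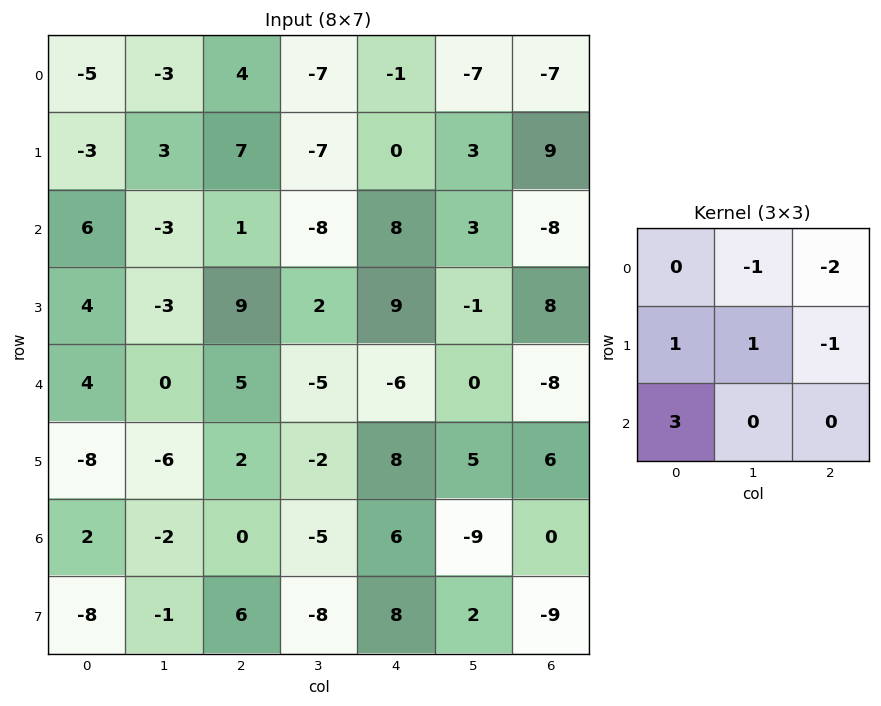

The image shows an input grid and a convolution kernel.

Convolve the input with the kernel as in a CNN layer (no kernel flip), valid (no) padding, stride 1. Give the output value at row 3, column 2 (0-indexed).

The receptive field on the input at this output position is [9 2 9 / 5 -5 -6 / 2 -2 8]. Elementwise product with the kernel and sum: 2·-1 + 9·-2 + 5·1 + -5·1 + -6·-1 + 2·3.

-8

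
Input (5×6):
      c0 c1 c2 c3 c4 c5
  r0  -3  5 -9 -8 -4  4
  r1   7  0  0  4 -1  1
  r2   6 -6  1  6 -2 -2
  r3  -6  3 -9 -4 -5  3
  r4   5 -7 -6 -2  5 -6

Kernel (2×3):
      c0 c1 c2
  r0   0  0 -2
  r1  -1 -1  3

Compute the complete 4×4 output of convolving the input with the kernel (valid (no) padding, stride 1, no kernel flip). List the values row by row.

11 28 1 -8
3 15 -11 -12
-26 -18 2 22
2 15 33 -27

Output[0,0]: The receptive field on the input at this output position is [-3 5 -9 / 7 0 0]. Elementwise product with the kernel and sum: -9·-2 + 7·-1 + 0·-1 + 0·3.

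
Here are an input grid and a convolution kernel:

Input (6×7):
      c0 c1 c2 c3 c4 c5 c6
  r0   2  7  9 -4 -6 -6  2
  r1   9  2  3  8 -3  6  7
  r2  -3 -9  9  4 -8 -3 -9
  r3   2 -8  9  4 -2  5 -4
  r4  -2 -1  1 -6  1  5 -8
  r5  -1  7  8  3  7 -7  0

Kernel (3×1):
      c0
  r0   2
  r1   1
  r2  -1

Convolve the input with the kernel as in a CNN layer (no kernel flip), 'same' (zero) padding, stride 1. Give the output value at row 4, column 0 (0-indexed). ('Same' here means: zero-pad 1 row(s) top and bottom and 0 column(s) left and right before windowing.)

The receptive field on the zero-padded input at this output position is [2 / -2 / -1]. Elementwise product with the kernel and sum: 2·2 + -2·1 + -1·-1.

3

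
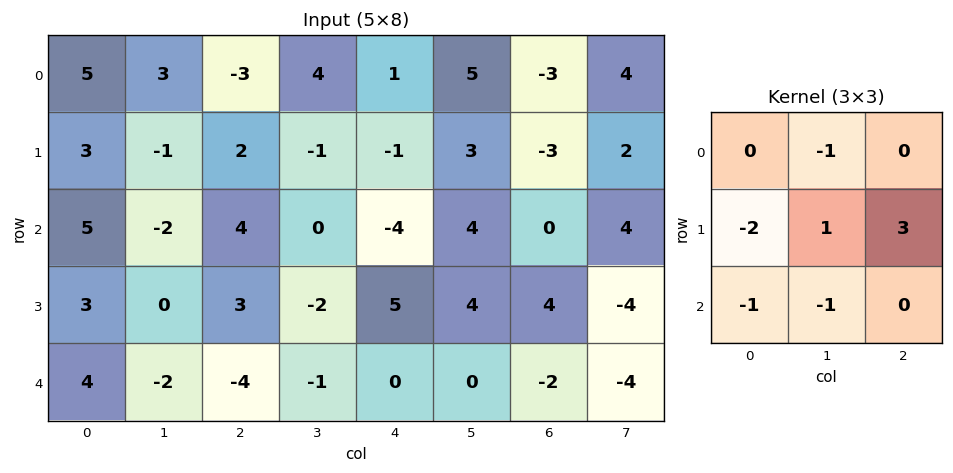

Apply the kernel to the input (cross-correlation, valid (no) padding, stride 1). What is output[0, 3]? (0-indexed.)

13

The receptive field on the input at this output position is [4 1 5 / -1 -1 3 / 0 -4 4]. Elementwise product with the kernel and sum: 1·-1 + -1·-2 + -1·1 + 3·3 + 0·-1 + -4·-1.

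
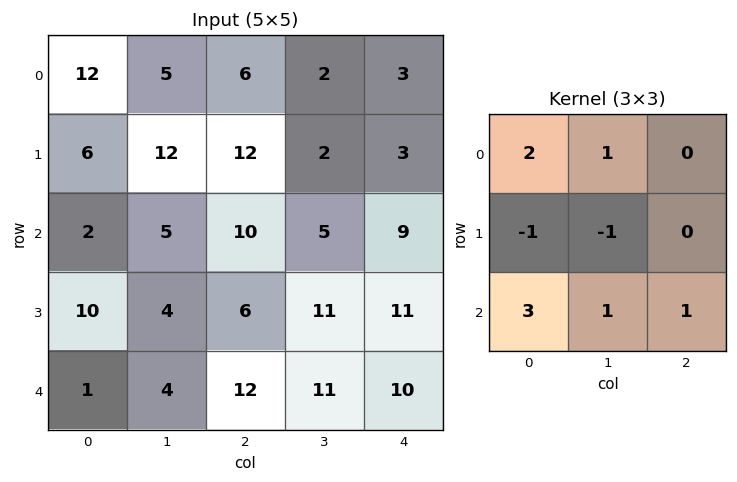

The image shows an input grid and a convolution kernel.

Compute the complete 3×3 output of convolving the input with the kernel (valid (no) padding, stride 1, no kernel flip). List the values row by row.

32 22 44
57 50 51
14 45 65

Output[0,0]: The receptive field on the input at this output position is [12 5 6 / 6 12 12 / 2 5 10]. Elementwise product with the kernel and sum: 12·2 + 5·1 + 6·-1 + 12·-1 + 2·3 + 5·1 + 10·1.
Output[0,1]: The receptive field on the input at this output position is [5 6 2 / 12 12 2 / 5 10 5]. Elementwise product with the kernel and sum: 5·2 + 6·1 + 12·-1 + 12·-1 + 5·3 + 10·1 + 5·1.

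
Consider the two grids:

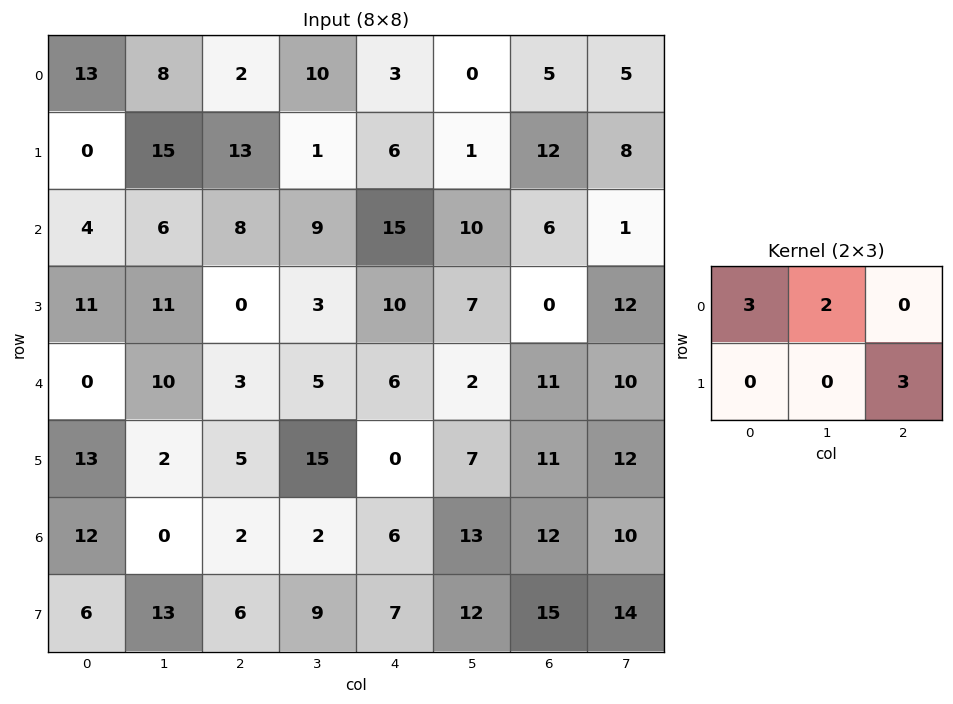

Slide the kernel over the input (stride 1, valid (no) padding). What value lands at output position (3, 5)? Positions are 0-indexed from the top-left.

The receptive field on the input at this output position is [7 0 12 / 2 11 10]. Elementwise product with the kernel and sum: 7·3 + 0·2 + 10·3.

51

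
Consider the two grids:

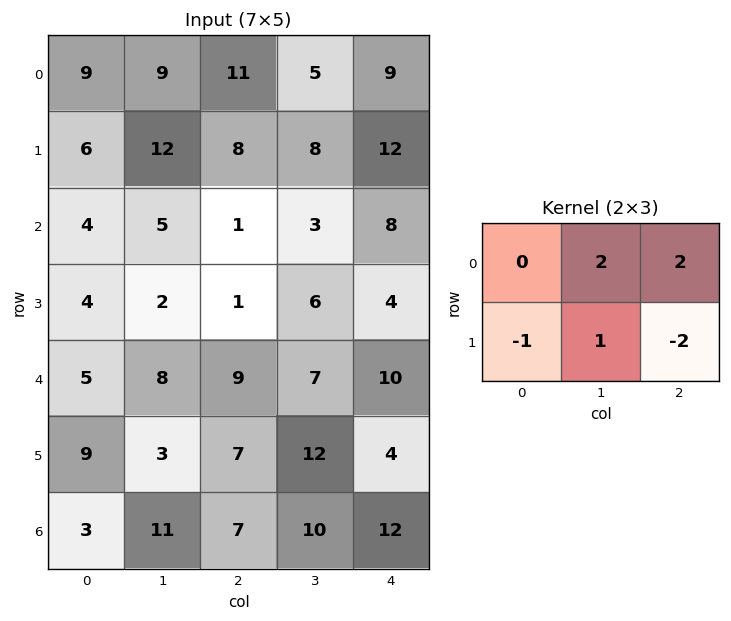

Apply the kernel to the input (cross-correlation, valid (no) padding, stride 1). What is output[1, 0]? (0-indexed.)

The receptive field on the input at this output position is [6 12 8 / 4 5 1]. Elementwise product with the kernel and sum: 12·2 + 8·2 + 4·-1 + 5·1 + 1·-2.

39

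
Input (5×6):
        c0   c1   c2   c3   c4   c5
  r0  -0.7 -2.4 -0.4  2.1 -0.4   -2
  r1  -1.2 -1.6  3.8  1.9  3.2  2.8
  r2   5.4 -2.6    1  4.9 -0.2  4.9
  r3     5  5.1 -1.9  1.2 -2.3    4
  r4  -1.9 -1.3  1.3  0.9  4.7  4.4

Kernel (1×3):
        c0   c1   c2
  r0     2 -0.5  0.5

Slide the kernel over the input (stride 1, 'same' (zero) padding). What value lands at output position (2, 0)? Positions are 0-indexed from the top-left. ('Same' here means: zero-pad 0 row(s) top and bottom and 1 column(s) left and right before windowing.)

-4

The receptive field on the zero-padded input at this output position is [0 5.4 -2.6]. Elementwise product with the kernel and sum: 0·2 + 5.4·-0.5 + -2.6·0.5.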